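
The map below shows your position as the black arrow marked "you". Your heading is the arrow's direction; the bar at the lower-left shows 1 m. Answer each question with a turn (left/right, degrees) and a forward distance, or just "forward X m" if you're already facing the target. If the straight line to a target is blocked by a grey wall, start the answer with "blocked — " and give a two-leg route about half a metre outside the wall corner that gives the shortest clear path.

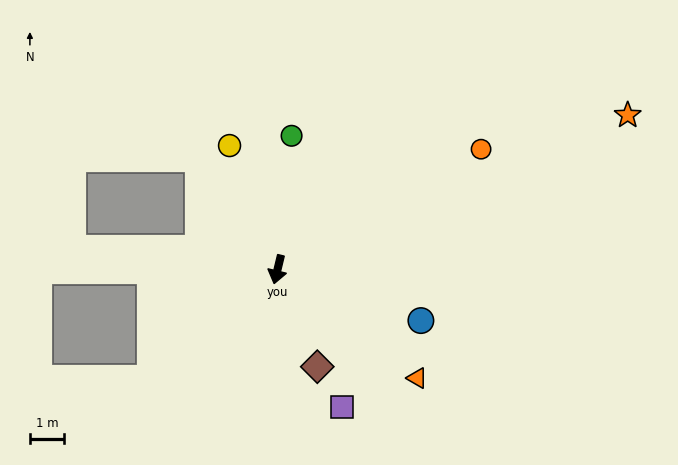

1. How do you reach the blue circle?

turn left 84°, forward 4.4 m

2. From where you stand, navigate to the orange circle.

turn left 134°, forward 6.9 m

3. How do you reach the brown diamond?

turn left 36°, forward 3.1 m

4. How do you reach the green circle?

turn right 172°, forward 3.9 m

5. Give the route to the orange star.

turn left 127°, forward 11.2 m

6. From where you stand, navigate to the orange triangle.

turn left 66°, forward 5.2 m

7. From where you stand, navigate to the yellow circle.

turn right 145°, forward 3.9 m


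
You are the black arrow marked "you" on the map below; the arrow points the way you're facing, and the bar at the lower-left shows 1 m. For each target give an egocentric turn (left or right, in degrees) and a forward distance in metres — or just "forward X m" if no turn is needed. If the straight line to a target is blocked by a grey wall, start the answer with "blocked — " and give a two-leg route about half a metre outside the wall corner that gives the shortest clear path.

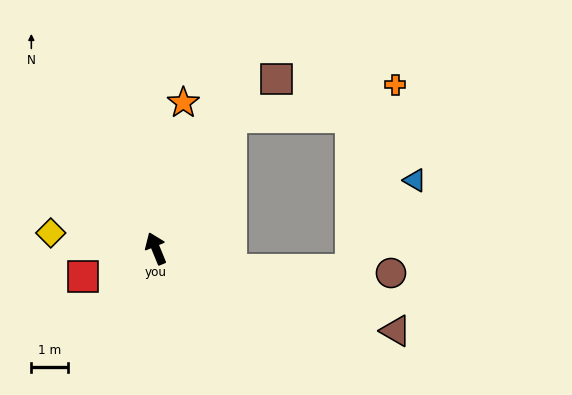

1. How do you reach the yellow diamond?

turn left 59°, forward 2.9 m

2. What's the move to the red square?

turn left 89°, forward 2.2 m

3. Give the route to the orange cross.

blocked — turn right 52°, forward 4.2 m, then turn right 49°, forward 4.6 m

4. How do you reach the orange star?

turn right 33°, forward 4.1 m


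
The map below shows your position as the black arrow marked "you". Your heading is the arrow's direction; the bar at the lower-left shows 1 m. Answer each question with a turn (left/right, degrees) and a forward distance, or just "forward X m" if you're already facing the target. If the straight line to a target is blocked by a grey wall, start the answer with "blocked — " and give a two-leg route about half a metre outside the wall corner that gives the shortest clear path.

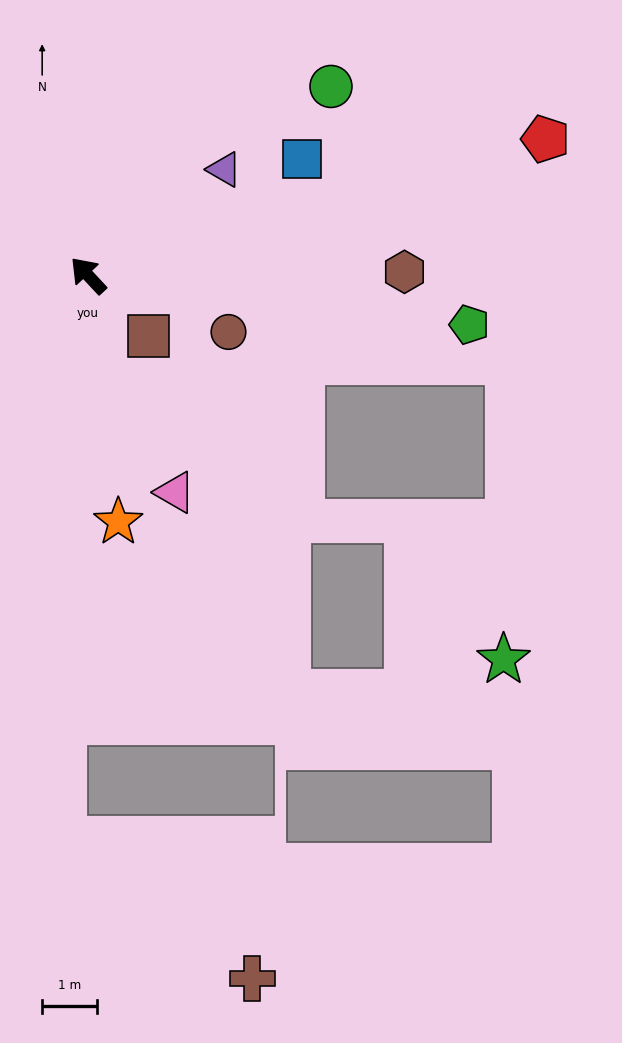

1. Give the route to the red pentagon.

turn right 116°, forward 8.8 m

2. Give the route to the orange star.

turn left 144°, forward 4.6 m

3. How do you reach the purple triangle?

turn right 95°, forward 3.2 m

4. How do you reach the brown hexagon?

turn right 132°, forward 5.8 m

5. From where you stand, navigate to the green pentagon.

turn right 140°, forward 7.1 m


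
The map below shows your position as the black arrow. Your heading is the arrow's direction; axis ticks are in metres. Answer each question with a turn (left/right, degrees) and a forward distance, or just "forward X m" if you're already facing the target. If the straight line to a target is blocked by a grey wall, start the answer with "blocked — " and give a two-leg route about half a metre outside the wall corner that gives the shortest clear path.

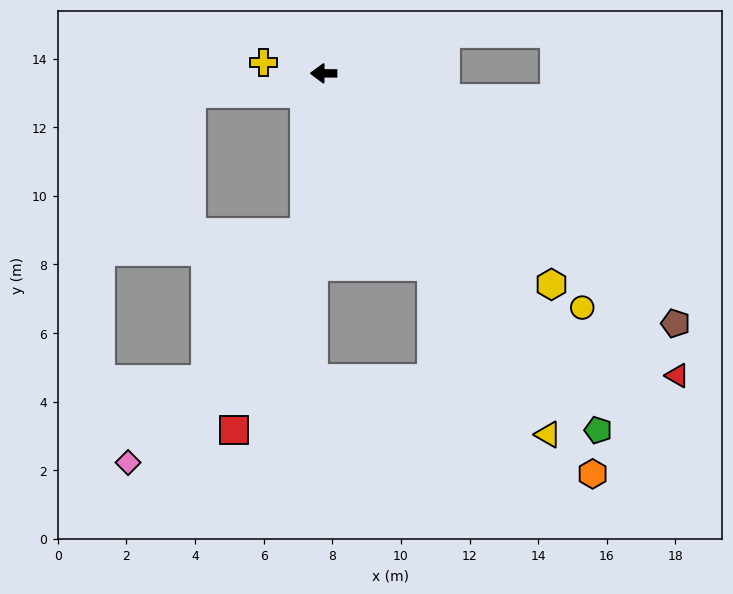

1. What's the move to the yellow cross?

turn right 10°, forward 1.8 m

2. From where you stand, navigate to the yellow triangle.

turn left 122°, forward 12.4 m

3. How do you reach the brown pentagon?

turn left 145°, forward 12.6 m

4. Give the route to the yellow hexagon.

turn left 137°, forward 9.1 m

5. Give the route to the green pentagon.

turn left 128°, forward 13.1 m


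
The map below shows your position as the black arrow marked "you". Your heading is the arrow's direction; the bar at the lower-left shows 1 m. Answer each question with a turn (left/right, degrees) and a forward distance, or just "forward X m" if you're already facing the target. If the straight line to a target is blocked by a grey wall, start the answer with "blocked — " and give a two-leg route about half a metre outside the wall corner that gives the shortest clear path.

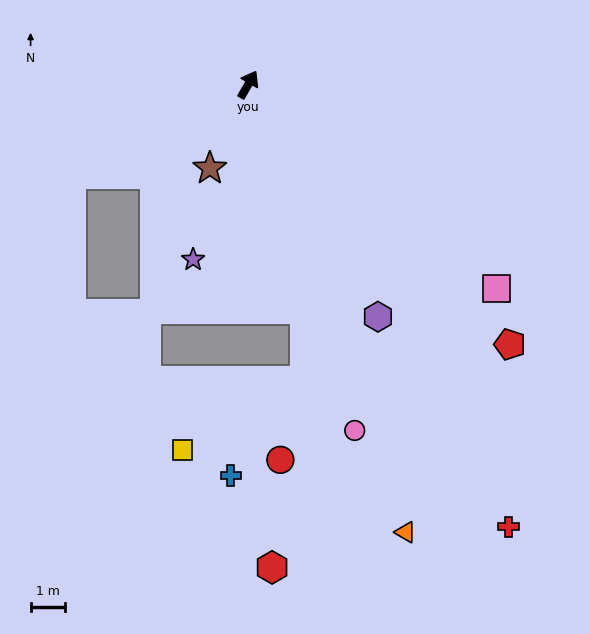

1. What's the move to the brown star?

turn right 175°, forward 2.7 m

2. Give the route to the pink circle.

turn right 133°, forward 10.5 m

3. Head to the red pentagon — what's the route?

turn right 105°, forward 10.7 m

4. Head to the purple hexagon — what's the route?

turn right 121°, forward 7.7 m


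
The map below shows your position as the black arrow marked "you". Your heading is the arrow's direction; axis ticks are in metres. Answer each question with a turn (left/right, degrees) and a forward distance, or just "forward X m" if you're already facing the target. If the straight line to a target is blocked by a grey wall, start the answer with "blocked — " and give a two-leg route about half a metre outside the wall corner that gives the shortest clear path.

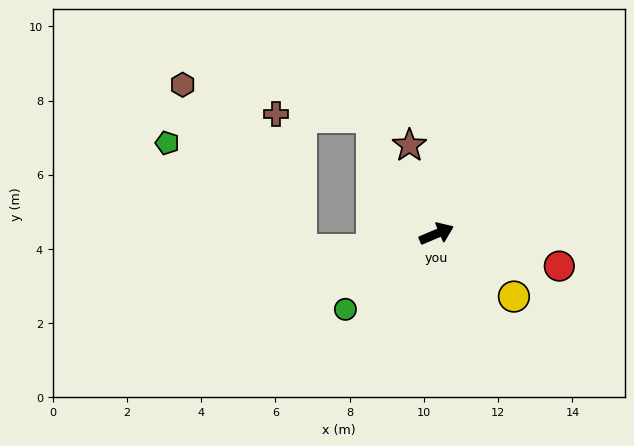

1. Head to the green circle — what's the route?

turn right 163°, forward 3.2 m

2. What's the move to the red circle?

turn right 38°, forward 3.4 m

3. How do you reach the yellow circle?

turn right 62°, forward 2.7 m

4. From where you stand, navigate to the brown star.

turn left 84°, forward 2.5 m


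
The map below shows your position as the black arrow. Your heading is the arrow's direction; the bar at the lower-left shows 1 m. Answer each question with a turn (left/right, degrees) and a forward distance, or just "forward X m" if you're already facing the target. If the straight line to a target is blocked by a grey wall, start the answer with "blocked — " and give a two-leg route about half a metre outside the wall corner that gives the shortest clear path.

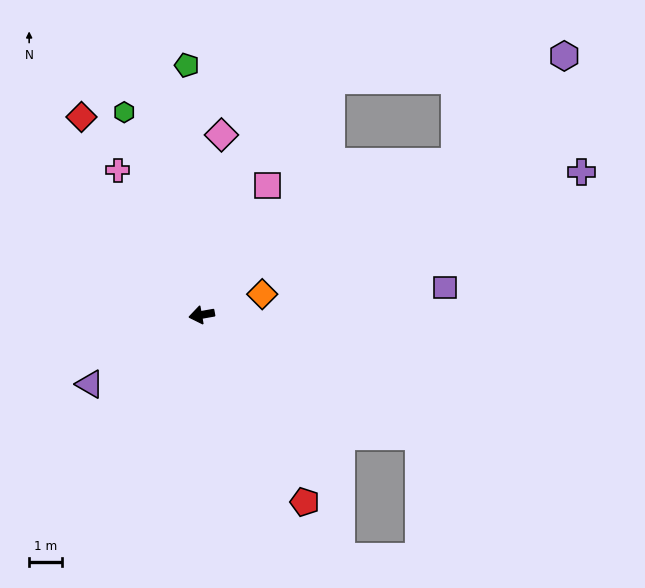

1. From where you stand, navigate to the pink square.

turn right 127°, forward 4.5 m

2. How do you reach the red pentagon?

turn left 109°, forward 6.6 m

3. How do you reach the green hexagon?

turn right 79°, forward 6.7 m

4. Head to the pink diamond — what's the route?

turn right 106°, forward 5.6 m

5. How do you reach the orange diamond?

turn right 171°, forward 2.0 m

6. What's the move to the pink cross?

turn right 70°, forward 5.1 m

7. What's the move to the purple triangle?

turn left 22°, forward 4.0 m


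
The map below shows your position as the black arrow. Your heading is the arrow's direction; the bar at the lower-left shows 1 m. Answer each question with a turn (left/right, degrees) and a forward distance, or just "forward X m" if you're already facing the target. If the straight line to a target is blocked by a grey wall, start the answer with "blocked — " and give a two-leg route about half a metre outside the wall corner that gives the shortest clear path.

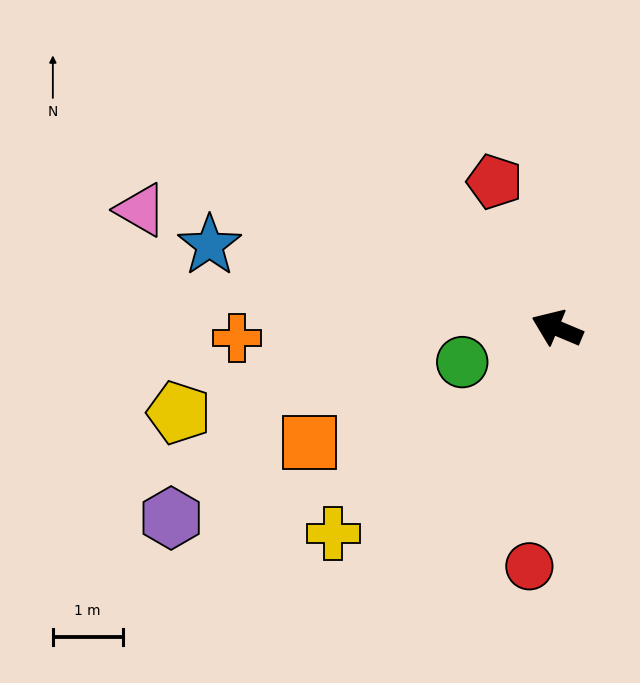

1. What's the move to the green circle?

turn left 42°, forward 1.4 m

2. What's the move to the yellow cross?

turn left 65°, forward 4.4 m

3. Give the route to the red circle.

turn left 106°, forward 3.4 m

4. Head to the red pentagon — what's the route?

turn right 44°, forward 2.3 m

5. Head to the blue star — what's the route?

turn left 9°, forward 5.1 m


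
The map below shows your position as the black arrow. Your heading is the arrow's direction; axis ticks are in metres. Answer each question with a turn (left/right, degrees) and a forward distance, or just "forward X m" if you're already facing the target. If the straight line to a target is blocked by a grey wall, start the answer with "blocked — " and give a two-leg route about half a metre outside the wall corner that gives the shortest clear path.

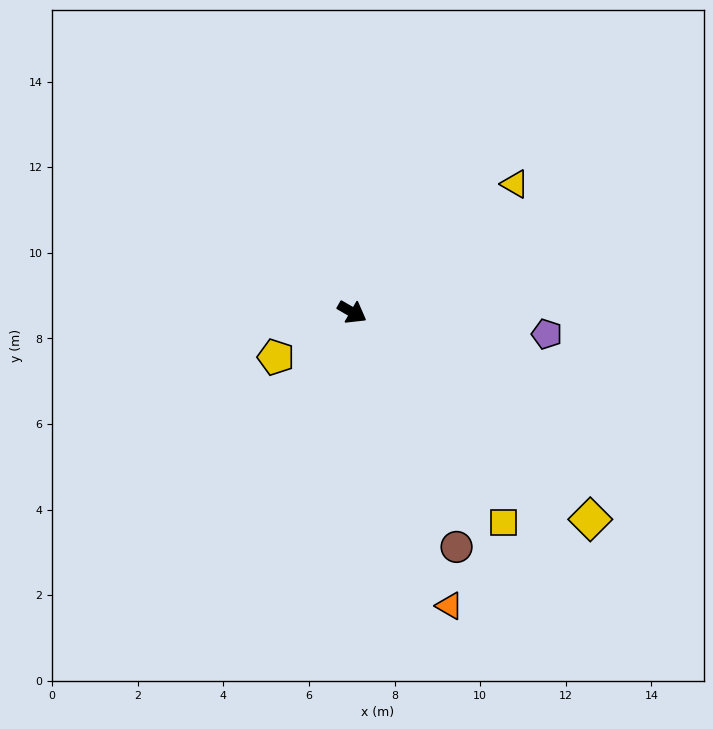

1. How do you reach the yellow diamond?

turn right 11°, forward 7.4 m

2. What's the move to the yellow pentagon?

turn right 119°, forward 2.1 m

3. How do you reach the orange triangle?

turn right 42°, forward 7.2 m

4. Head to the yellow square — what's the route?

turn right 24°, forward 6.1 m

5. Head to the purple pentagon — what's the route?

turn left 24°, forward 4.6 m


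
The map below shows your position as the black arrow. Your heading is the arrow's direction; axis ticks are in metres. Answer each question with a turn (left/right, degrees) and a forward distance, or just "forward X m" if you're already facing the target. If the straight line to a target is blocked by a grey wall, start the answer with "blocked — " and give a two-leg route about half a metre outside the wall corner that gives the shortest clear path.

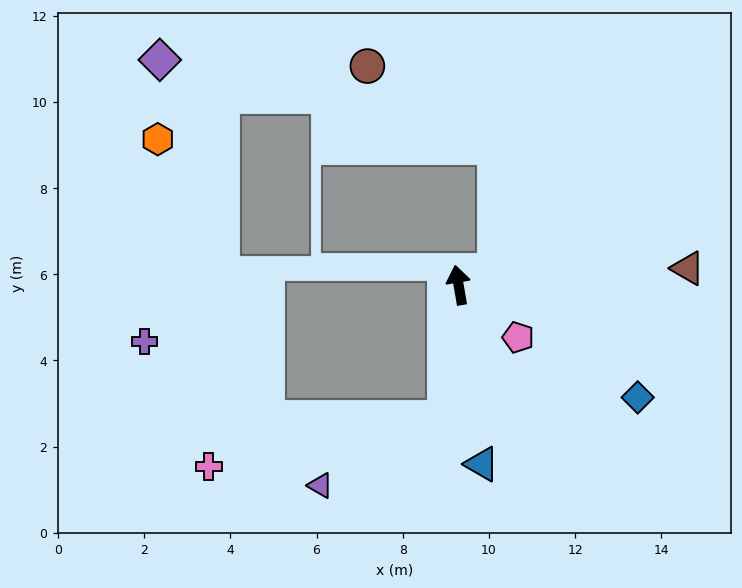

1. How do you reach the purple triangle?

blocked — turn left 165°, forward 3.1 m, then turn right 57°, forward 3.3 m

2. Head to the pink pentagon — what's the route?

turn right 141°, forward 1.8 m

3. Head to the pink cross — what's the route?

blocked — turn left 165°, forward 3.1 m, then turn right 73°, forward 5.6 m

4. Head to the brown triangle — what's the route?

turn right 96°, forward 5.3 m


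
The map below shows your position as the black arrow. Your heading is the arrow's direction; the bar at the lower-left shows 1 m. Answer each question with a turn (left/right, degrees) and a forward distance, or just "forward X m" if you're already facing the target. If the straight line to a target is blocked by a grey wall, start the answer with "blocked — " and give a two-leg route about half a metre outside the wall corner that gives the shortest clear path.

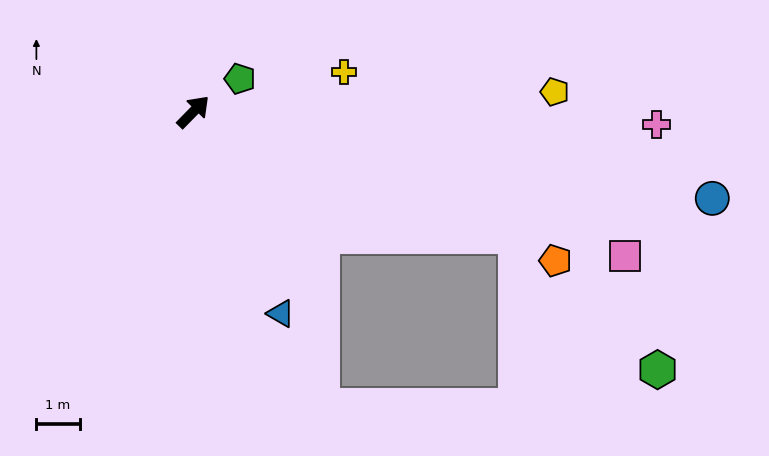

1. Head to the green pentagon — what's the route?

turn right 10°, forward 1.3 m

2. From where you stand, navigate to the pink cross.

turn right 47°, forward 10.7 m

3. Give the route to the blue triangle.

turn right 112°, forward 5.1 m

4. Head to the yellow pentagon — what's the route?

turn right 42°, forward 8.4 m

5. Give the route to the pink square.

turn right 64°, forward 10.5 m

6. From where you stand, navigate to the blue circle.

turn right 55°, forward 12.2 m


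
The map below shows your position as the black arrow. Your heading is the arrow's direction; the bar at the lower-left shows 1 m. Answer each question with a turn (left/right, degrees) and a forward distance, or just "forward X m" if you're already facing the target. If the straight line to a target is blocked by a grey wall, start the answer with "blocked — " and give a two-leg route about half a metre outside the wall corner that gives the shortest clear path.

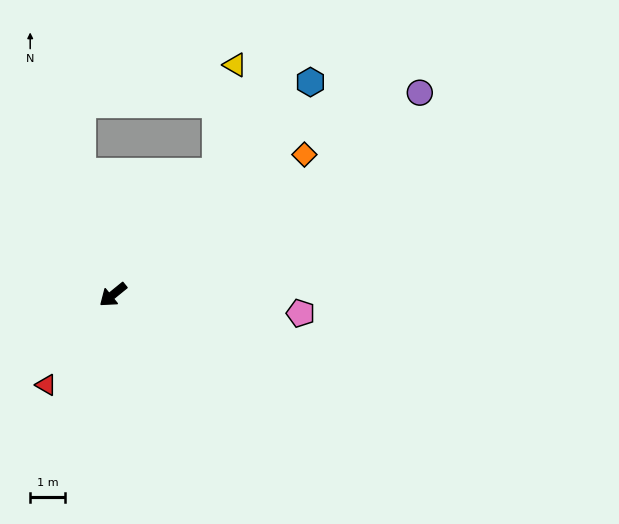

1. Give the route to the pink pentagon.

turn left 135°, forward 5.3 m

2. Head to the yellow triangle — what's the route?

blocked — turn right 170°, forward 4.5 m, then turn left 31°, forward 3.1 m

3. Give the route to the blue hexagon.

turn right 172°, forward 8.2 m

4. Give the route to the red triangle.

turn left 14°, forward 3.2 m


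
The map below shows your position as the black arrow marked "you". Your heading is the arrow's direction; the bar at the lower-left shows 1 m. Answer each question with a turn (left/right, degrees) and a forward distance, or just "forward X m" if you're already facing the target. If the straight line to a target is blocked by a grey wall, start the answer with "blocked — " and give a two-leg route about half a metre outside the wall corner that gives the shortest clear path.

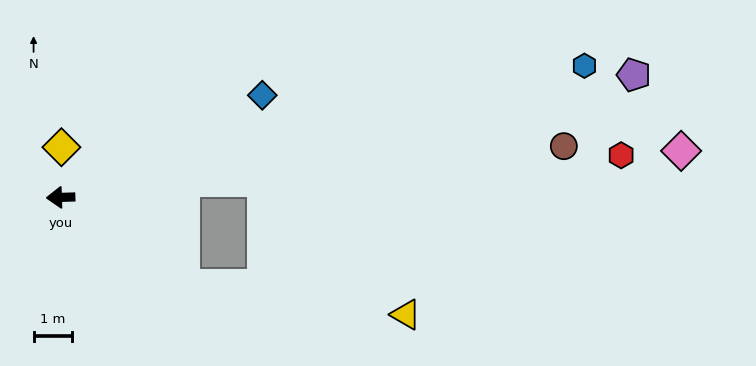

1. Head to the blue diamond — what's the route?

turn right 155°, forward 5.9 m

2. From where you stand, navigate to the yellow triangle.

blocked — turn left 143°, forward 3.9 m, then turn left 28°, forward 5.8 m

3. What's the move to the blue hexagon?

turn right 168°, forward 14.0 m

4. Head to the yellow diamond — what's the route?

turn right 93°, forward 1.3 m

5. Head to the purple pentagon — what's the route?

turn right 170°, forward 15.2 m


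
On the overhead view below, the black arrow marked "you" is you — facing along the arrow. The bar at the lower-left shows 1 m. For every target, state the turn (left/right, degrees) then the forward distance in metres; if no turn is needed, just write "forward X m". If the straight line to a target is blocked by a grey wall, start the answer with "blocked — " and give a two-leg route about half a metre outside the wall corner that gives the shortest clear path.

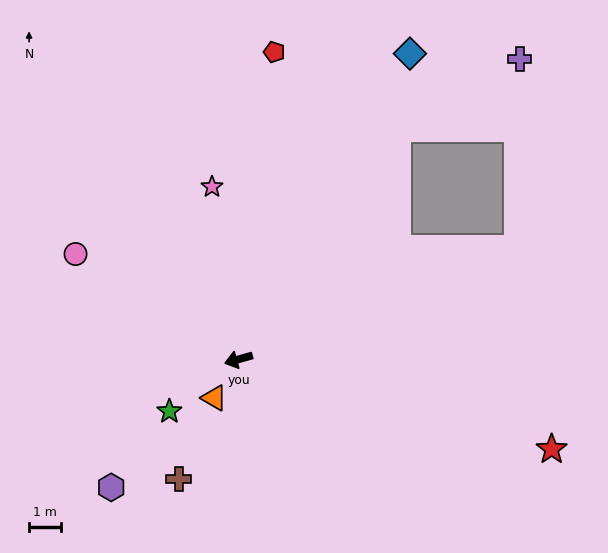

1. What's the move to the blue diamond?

turn right 135°, forward 11.0 m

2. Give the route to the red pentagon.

turn right 112°, forward 9.7 m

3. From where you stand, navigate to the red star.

turn left 148°, forward 10.2 m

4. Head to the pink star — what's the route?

turn right 97°, forward 5.5 m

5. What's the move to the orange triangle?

turn left 42°, forward 1.4 m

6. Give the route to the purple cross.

blocked — turn right 140°, forward 8.7 m, then turn right 26°, forward 4.4 m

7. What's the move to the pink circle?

turn right 49°, forward 6.1 m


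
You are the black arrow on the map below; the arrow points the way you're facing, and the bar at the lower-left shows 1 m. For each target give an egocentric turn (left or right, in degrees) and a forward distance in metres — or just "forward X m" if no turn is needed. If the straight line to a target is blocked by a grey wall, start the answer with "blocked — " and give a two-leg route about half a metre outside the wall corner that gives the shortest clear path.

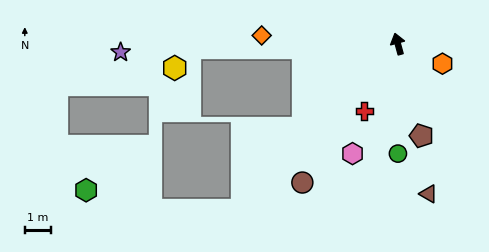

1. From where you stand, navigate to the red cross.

turn left 138°, forward 2.8 m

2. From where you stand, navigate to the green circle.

turn left 165°, forward 4.1 m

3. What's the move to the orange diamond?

turn left 71°, forward 5.1 m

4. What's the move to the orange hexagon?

turn right 129°, forward 1.8 m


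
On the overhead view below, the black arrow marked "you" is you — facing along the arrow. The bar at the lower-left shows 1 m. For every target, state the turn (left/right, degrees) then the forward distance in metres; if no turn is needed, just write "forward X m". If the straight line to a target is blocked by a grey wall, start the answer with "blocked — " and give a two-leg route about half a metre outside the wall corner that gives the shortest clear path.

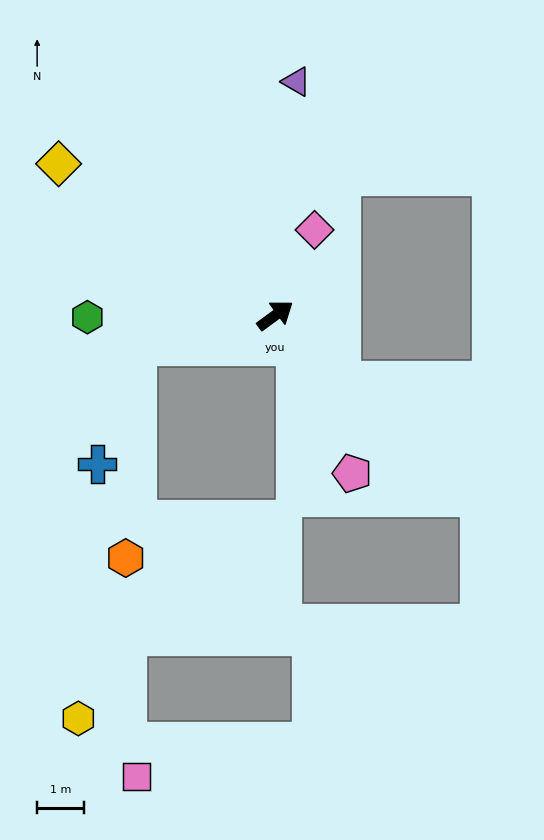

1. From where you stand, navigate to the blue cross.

blocked — turn left 156°, forward 3.0 m, then turn left 59°, forward 2.6 m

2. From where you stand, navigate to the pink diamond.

turn left 29°, forward 2.0 m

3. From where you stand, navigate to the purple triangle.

turn left 49°, forward 5.0 m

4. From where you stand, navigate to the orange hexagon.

blocked — turn left 156°, forward 3.0 m, then turn left 75°, forward 4.5 m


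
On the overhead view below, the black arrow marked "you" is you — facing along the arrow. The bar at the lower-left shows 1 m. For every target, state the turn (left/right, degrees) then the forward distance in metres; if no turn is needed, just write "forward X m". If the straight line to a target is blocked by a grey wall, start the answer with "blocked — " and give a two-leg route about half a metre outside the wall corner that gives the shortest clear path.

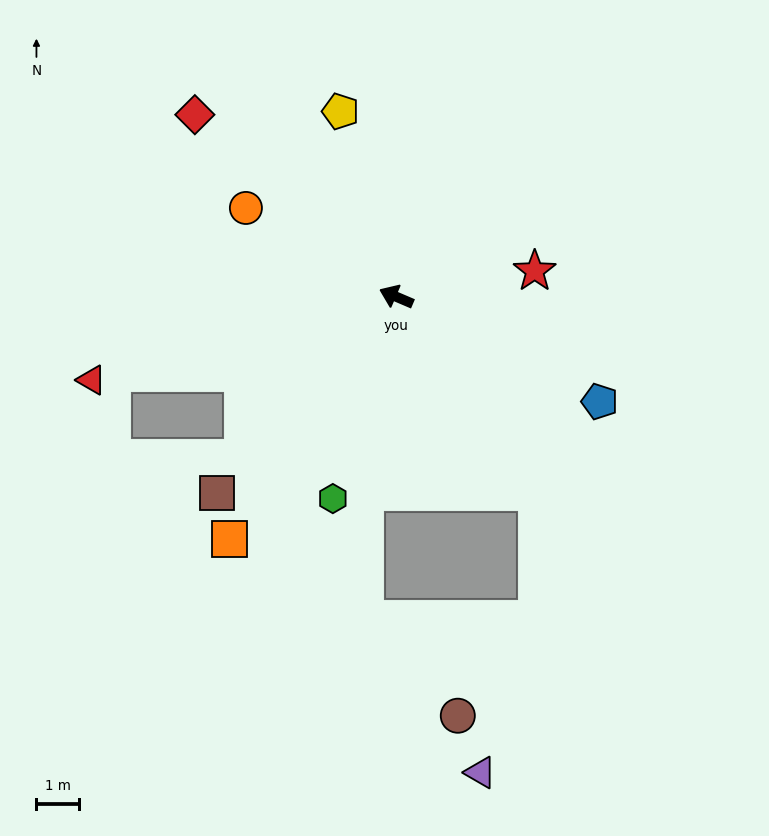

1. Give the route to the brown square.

turn left 71°, forward 6.2 m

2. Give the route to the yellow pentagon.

turn right 50°, forward 4.5 m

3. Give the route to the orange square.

turn left 79°, forward 6.9 m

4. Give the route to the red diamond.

turn right 19°, forward 6.4 m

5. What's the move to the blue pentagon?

turn left 176°, forward 5.4 m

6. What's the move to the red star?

turn right 146°, forward 3.3 m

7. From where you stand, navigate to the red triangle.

turn left 38°, forward 7.4 m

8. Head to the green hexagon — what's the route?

turn left 96°, forward 5.0 m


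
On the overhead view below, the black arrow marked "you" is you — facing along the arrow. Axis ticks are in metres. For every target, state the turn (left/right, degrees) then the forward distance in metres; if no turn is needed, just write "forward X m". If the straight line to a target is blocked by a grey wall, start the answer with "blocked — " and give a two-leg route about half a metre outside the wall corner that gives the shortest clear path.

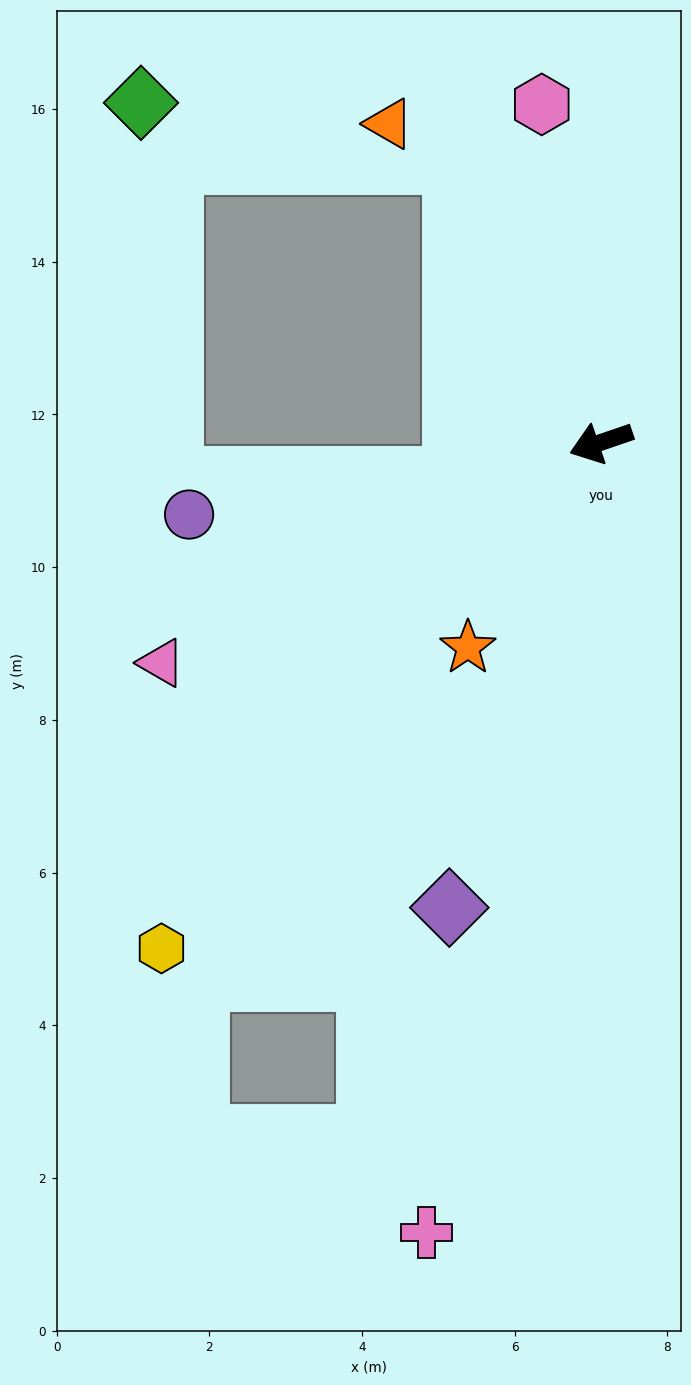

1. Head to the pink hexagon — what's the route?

turn right 99°, forward 4.5 m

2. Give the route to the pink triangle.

turn left 8°, forward 6.4 m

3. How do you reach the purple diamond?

turn left 53°, forward 6.4 m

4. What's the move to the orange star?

turn left 38°, forward 3.2 m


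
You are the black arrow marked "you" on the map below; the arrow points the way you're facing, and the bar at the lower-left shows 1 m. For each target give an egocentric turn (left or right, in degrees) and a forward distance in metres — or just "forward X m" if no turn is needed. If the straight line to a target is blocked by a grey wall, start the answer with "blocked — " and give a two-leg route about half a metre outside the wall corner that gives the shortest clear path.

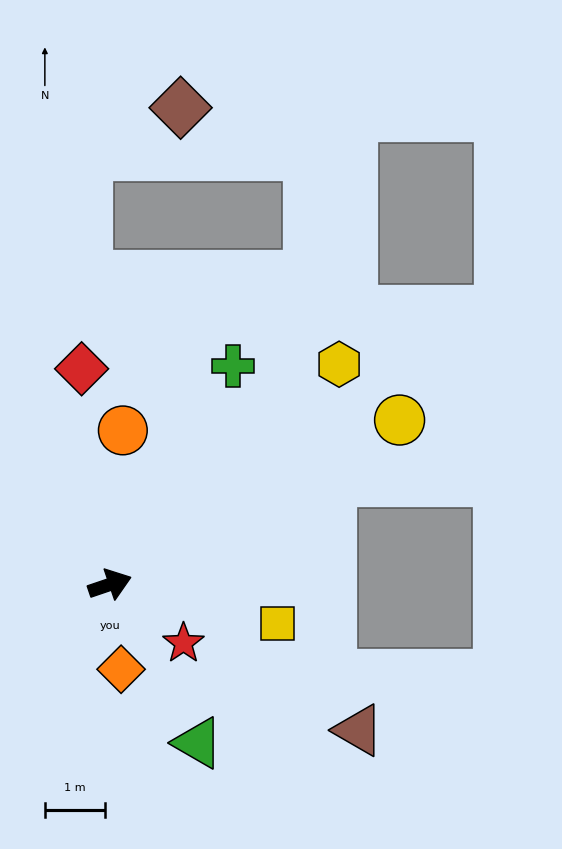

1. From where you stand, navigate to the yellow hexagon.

turn left 25°, forward 5.3 m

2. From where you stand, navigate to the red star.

turn right 57°, forward 1.6 m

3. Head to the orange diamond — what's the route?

turn right 101°, forward 1.4 m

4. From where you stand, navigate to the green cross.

turn left 42°, forward 4.2 m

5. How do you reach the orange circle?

turn left 66°, forward 2.6 m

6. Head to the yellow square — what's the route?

turn right 32°, forward 2.9 m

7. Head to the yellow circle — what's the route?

turn left 11°, forward 5.6 m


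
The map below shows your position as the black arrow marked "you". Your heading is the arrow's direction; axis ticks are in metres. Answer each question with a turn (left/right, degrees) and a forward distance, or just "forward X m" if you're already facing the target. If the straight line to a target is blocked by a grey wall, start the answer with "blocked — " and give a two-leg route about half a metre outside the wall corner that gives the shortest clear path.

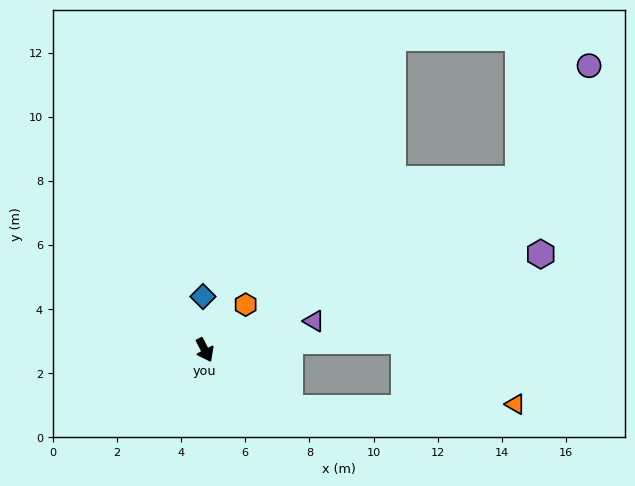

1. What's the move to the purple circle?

blocked — turn left 91°, forward 11.1 m, then turn left 30°, forward 4.2 m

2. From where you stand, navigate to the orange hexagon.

turn left 111°, forward 1.9 m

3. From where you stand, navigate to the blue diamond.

turn left 155°, forward 1.7 m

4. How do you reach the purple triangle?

turn left 78°, forward 3.5 m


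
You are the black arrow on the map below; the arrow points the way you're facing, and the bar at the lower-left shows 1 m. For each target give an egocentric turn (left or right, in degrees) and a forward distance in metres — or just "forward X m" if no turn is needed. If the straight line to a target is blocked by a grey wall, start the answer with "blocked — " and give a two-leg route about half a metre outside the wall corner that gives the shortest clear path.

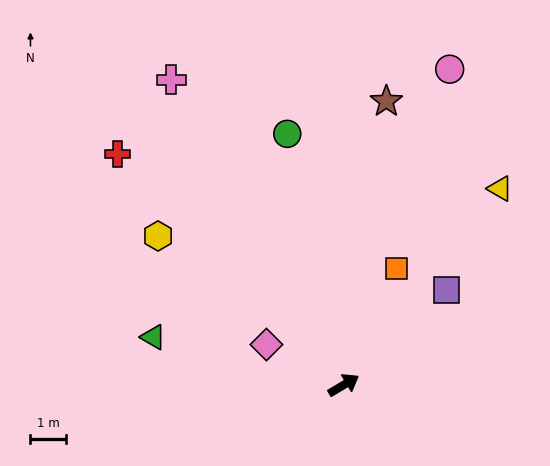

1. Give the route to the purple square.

turn left 12°, forward 4.0 m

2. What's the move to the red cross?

turn left 104°, forward 9.2 m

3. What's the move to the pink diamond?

turn left 122°, forward 2.5 m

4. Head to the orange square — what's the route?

turn left 35°, forward 3.6 m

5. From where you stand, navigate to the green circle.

turn left 72°, forward 7.3 m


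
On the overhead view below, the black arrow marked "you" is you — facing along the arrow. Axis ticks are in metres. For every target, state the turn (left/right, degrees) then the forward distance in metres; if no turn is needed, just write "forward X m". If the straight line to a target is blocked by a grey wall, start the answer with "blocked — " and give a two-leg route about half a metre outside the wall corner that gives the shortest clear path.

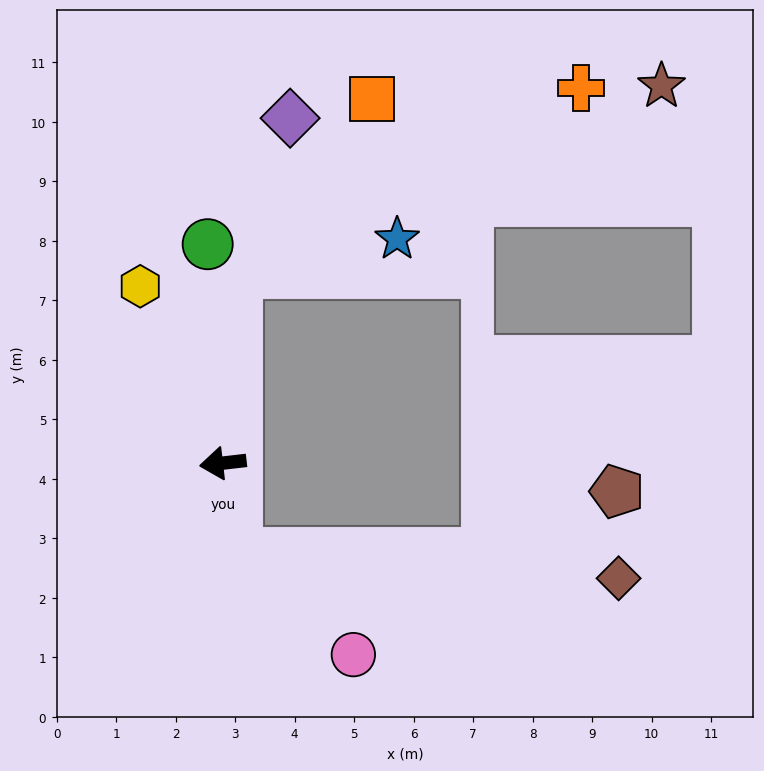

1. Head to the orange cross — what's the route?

blocked — turn right 101°, forward 3.2 m, then turn right 57°, forward 6.6 m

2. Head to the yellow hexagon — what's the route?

turn right 72°, forward 3.3 m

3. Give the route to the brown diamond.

blocked — turn left 93°, forward 1.5 m, then turn left 77°, forward 6.4 m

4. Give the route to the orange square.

blocked — turn right 101°, forward 3.2 m, then turn right 33°, forward 3.7 m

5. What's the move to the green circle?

turn right 93°, forward 3.7 m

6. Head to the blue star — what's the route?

blocked — turn right 101°, forward 3.2 m, then turn right 73°, forward 2.8 m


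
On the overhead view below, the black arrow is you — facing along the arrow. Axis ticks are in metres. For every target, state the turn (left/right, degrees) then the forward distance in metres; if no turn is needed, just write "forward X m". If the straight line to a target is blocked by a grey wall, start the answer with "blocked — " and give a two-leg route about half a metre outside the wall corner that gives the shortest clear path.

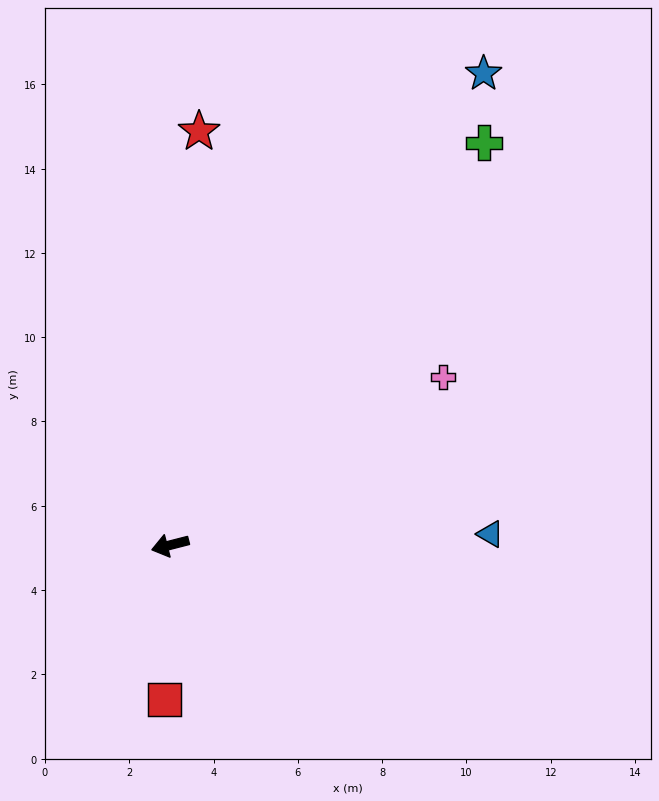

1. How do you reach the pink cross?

turn right 163°, forward 7.6 m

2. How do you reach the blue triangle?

turn left 168°, forward 7.6 m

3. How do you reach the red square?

turn left 74°, forward 3.7 m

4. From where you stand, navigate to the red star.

turn right 108°, forward 9.8 m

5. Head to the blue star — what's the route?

turn right 138°, forward 13.4 m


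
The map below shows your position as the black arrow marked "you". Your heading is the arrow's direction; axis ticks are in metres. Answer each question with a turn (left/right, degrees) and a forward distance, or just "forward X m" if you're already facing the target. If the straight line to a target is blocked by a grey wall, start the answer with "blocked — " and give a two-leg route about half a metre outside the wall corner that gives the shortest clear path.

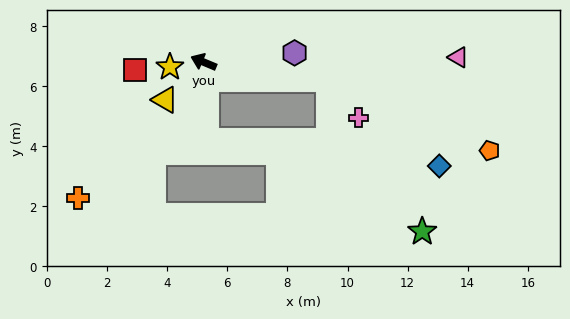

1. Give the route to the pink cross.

blocked — turn right 165°, forward 4.2 m, then turn right 45°, forward 1.6 m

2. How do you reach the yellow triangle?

turn left 67°, forward 1.8 m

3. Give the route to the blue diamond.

blocked — turn left 114°, forward 2.6 m, then turn left 82°, forward 7.8 m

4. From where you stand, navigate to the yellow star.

turn left 31°, forward 1.1 m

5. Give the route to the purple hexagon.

turn right 152°, forward 3.0 m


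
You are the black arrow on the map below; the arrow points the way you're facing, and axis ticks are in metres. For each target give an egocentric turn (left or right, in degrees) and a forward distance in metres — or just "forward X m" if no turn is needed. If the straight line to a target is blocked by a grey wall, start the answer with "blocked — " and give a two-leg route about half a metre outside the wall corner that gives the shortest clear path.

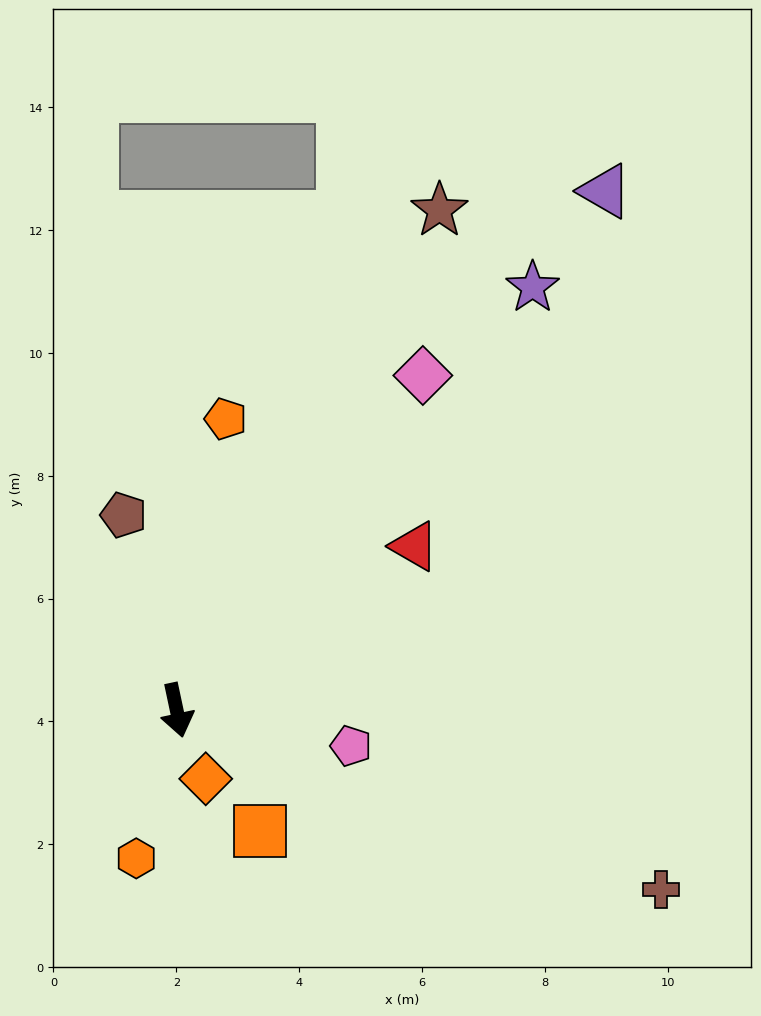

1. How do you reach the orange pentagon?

turn left 158°, forward 4.8 m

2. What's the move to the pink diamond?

turn left 132°, forward 6.8 m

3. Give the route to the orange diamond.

turn left 11°, forward 1.2 m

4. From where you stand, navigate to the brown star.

turn left 140°, forward 9.2 m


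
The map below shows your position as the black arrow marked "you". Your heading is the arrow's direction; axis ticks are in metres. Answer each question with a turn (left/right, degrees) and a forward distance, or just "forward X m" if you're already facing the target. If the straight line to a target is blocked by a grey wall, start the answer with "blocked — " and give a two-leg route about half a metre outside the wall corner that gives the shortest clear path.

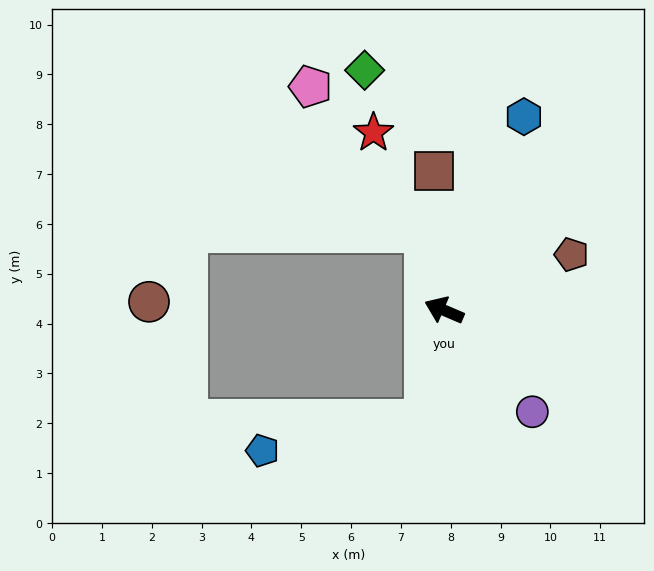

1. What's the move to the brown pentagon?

turn right 133°, forward 2.8 m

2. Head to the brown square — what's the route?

turn right 63°, forward 2.8 m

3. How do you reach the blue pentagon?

blocked — turn left 103°, forward 2.2 m, then turn right 69°, forward 3.3 m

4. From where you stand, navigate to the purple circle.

turn left 154°, forward 2.7 m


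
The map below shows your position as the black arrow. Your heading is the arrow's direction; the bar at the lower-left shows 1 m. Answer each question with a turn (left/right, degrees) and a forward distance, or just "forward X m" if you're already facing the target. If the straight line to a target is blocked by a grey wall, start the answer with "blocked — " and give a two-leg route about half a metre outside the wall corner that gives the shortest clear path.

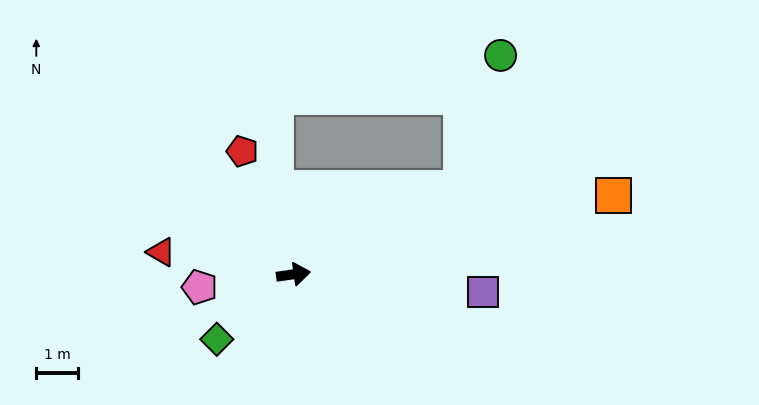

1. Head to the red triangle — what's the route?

turn left 162°, forward 3.2 m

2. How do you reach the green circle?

blocked — turn left 19°, forward 4.5 m, then turn left 46°, forward 3.3 m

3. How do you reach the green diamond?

turn right 148°, forward 2.4 m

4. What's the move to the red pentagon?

turn left 104°, forward 3.2 m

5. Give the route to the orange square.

turn left 6°, forward 7.9 m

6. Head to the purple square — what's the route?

turn right 13°, forward 4.5 m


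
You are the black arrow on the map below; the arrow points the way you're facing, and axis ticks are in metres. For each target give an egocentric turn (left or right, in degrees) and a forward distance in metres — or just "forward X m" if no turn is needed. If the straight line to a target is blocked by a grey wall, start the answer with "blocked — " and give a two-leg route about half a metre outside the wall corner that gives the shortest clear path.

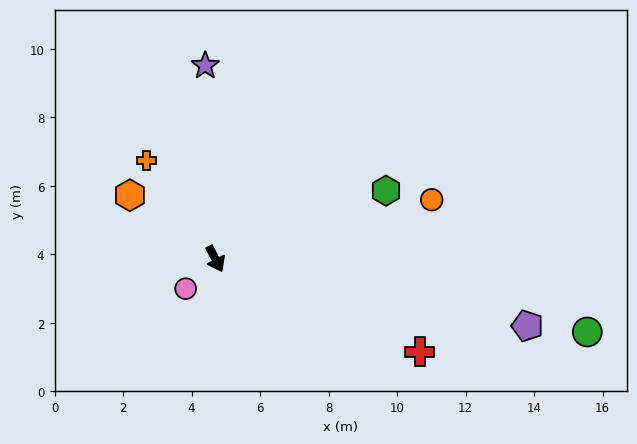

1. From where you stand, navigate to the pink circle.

turn right 72°, forward 1.2 m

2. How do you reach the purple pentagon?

turn left 50°, forward 9.3 m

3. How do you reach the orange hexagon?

turn right 154°, forward 3.1 m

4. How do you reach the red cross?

turn left 38°, forward 6.6 m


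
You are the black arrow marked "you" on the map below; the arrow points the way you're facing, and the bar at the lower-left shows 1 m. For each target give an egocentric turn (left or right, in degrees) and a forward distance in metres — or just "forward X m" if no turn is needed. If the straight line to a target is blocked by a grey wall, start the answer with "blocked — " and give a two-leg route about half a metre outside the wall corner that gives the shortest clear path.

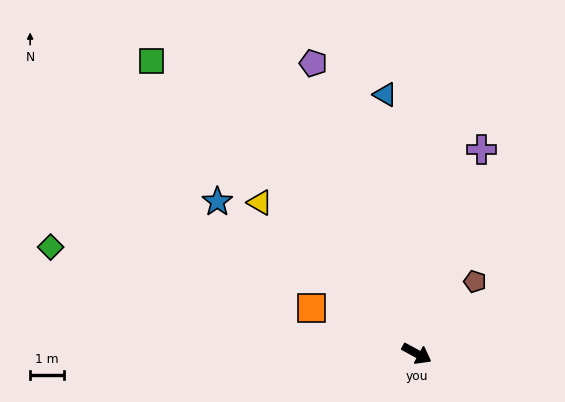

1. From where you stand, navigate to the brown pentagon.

turn left 80°, forward 2.7 m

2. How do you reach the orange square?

turn right 175°, forward 3.4 m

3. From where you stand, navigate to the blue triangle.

turn left 126°, forward 7.7 m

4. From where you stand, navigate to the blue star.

turn left 171°, forward 7.4 m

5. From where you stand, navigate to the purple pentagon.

turn left 138°, forward 9.1 m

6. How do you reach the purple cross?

turn left 101°, forward 6.3 m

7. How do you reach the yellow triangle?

turn left 165°, forward 6.4 m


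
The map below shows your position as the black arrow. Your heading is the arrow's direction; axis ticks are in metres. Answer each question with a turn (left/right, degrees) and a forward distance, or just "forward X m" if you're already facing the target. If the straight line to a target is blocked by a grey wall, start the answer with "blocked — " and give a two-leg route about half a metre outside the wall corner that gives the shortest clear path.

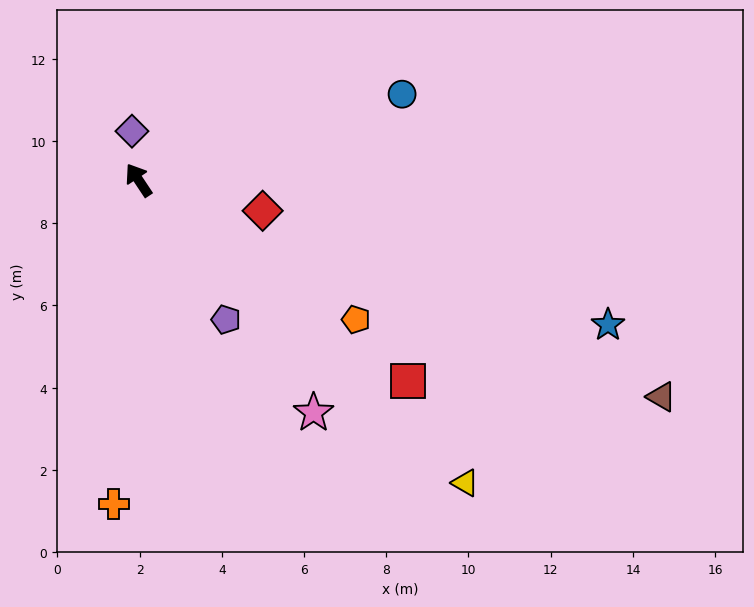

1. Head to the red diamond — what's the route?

turn right 138°, forward 3.1 m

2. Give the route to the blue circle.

turn right 106°, forward 6.7 m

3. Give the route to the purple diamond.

turn right 26°, forward 1.2 m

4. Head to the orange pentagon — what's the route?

turn right 156°, forward 6.3 m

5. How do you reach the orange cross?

turn left 142°, forward 7.9 m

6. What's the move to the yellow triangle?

turn right 166°, forward 10.8 m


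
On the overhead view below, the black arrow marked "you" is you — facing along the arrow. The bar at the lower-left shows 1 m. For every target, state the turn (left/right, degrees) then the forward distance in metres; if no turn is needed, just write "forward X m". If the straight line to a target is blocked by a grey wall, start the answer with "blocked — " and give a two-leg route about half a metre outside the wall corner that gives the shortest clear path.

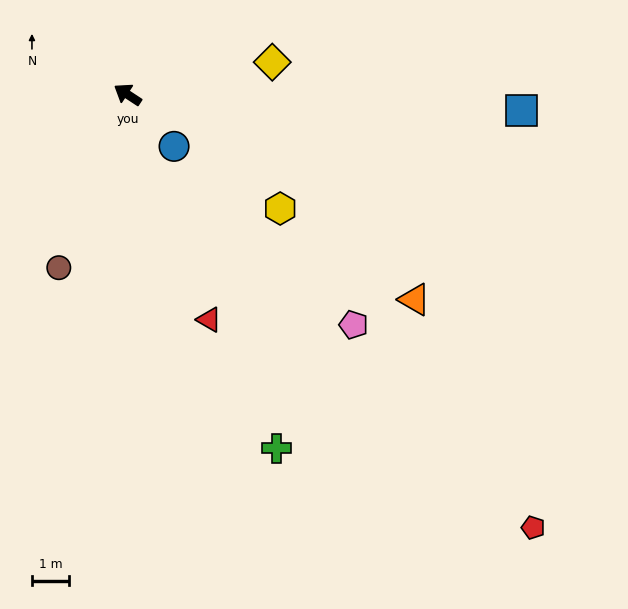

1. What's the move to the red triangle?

turn left 143°, forward 6.5 m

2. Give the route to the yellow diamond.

turn right 134°, forward 4.0 m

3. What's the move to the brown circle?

turn left 102°, forward 5.0 m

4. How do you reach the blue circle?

turn left 165°, forward 1.9 m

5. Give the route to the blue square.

turn right 149°, forward 10.7 m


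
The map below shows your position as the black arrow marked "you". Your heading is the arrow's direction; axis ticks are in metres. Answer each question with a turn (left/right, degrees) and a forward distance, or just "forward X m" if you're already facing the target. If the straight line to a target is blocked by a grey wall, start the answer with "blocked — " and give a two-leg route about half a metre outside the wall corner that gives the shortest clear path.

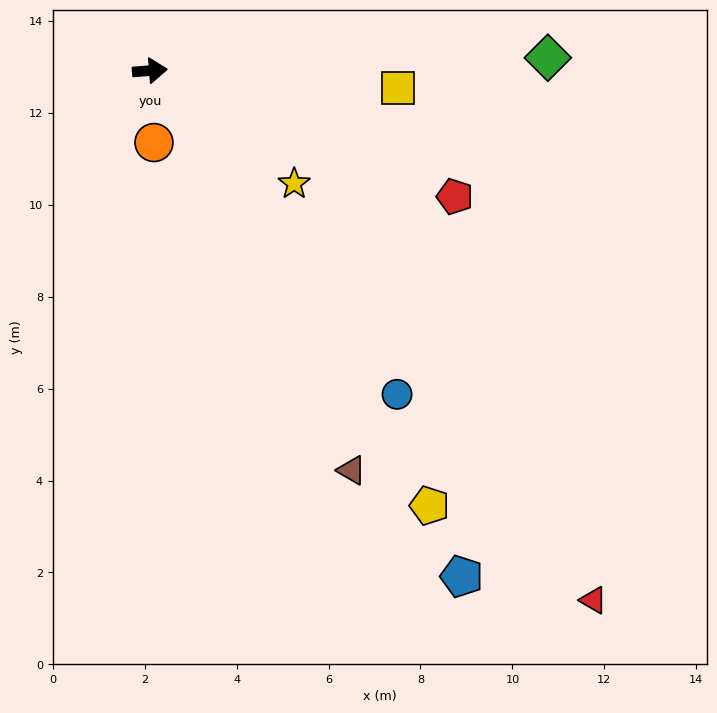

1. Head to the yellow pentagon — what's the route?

turn right 62°, forward 11.3 m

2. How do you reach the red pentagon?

turn right 27°, forward 7.2 m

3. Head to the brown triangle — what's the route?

turn right 68°, forward 9.7 m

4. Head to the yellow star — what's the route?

turn right 43°, forward 4.0 m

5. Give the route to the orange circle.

turn right 91°, forward 1.6 m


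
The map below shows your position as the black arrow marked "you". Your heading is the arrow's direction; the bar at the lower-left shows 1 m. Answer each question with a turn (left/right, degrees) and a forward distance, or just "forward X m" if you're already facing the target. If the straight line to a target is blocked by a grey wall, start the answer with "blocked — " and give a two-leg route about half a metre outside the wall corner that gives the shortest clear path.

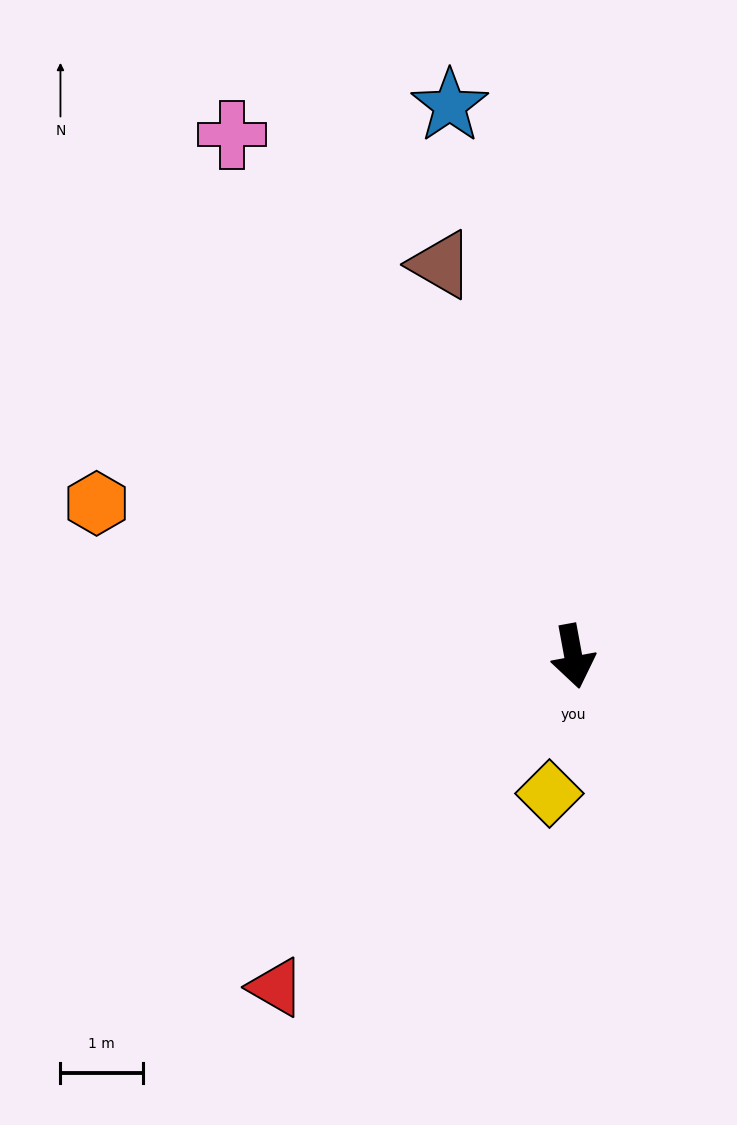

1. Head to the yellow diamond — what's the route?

turn right 20°, forward 1.7 m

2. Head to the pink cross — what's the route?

turn right 157°, forward 7.6 m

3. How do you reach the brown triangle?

turn right 172°, forward 5.0 m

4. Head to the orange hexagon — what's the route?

turn right 118°, forward 6.1 m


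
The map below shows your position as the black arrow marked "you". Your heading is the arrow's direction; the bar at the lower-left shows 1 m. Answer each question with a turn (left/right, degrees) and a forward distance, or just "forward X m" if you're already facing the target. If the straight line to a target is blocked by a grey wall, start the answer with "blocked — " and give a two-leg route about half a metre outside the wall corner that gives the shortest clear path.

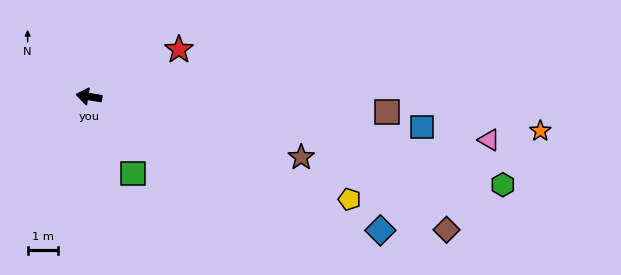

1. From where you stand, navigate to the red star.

turn right 143°, forward 3.3 m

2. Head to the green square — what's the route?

turn left 129°, forward 2.9 m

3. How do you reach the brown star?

turn left 173°, forward 7.2 m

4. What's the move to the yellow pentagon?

turn left 168°, forward 9.1 m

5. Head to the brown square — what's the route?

turn right 174°, forward 9.7 m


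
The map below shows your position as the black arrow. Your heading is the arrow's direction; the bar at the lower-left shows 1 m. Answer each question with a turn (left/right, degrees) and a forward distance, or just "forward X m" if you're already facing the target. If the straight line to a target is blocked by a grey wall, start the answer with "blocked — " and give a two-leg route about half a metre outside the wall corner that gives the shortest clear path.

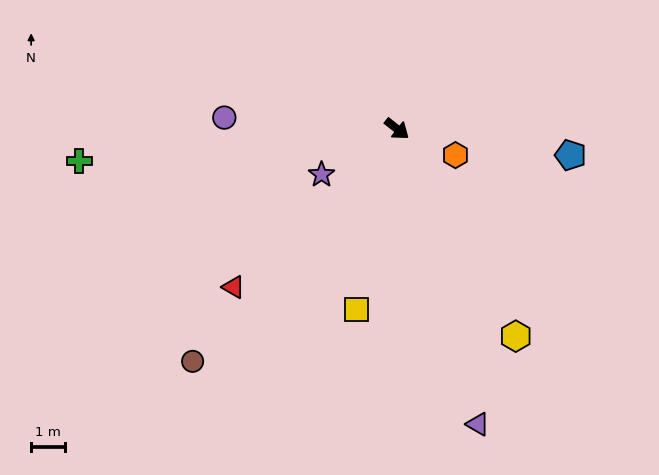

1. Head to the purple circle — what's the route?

turn right 145°, forward 5.1 m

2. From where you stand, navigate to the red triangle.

turn right 98°, forward 6.7 m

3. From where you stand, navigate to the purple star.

turn right 110°, forward 2.6 m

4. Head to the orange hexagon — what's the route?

turn left 14°, forward 1.9 m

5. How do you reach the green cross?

turn right 136°, forward 9.4 m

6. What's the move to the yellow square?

turn right 64°, forward 5.4 m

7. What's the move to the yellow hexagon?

turn right 22°, forward 7.0 m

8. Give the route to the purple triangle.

turn right 36°, forward 9.0 m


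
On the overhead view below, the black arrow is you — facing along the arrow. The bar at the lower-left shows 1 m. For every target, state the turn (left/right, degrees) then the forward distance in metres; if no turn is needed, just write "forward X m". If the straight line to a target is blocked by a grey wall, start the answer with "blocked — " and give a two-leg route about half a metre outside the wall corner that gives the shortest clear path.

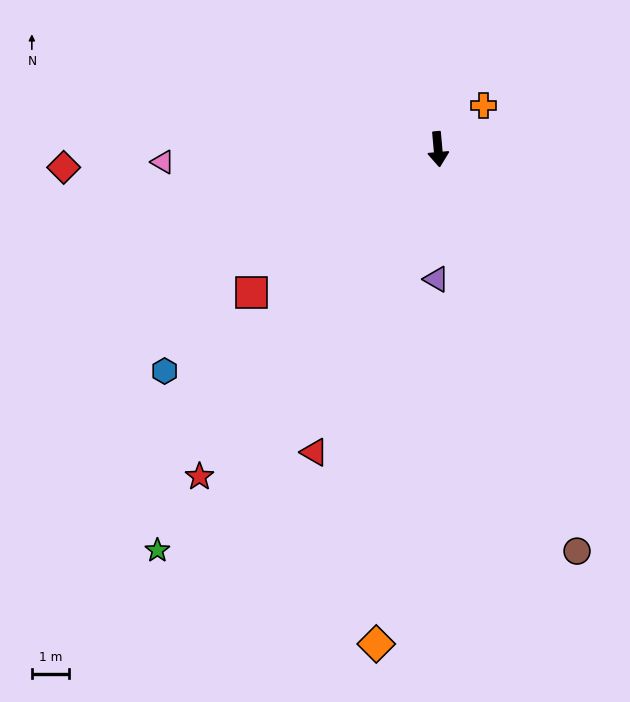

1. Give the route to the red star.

turn right 41°, forward 11.0 m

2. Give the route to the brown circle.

turn left 14°, forward 11.5 m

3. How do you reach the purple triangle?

turn right 6°, forward 3.5 m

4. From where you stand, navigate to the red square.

turn right 58°, forward 6.4 m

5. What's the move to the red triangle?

turn right 27°, forward 8.9 m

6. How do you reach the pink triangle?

turn right 92°, forward 7.5 m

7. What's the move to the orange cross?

turn left 129°, forward 1.7 m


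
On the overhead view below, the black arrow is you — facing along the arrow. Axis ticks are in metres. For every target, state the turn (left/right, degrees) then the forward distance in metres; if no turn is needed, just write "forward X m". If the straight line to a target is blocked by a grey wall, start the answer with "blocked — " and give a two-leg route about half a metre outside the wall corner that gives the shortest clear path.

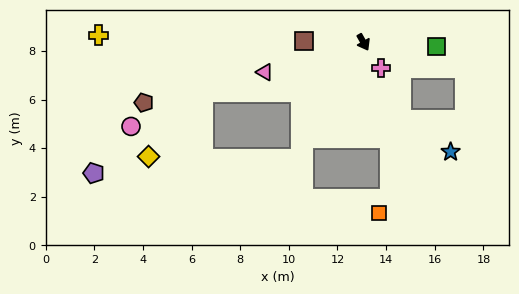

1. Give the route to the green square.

turn left 57°, forward 3.0 m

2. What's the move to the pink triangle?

turn right 102°, forward 4.2 m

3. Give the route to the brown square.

turn right 120°, forward 2.4 m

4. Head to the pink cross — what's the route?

turn left 5°, forward 1.3 m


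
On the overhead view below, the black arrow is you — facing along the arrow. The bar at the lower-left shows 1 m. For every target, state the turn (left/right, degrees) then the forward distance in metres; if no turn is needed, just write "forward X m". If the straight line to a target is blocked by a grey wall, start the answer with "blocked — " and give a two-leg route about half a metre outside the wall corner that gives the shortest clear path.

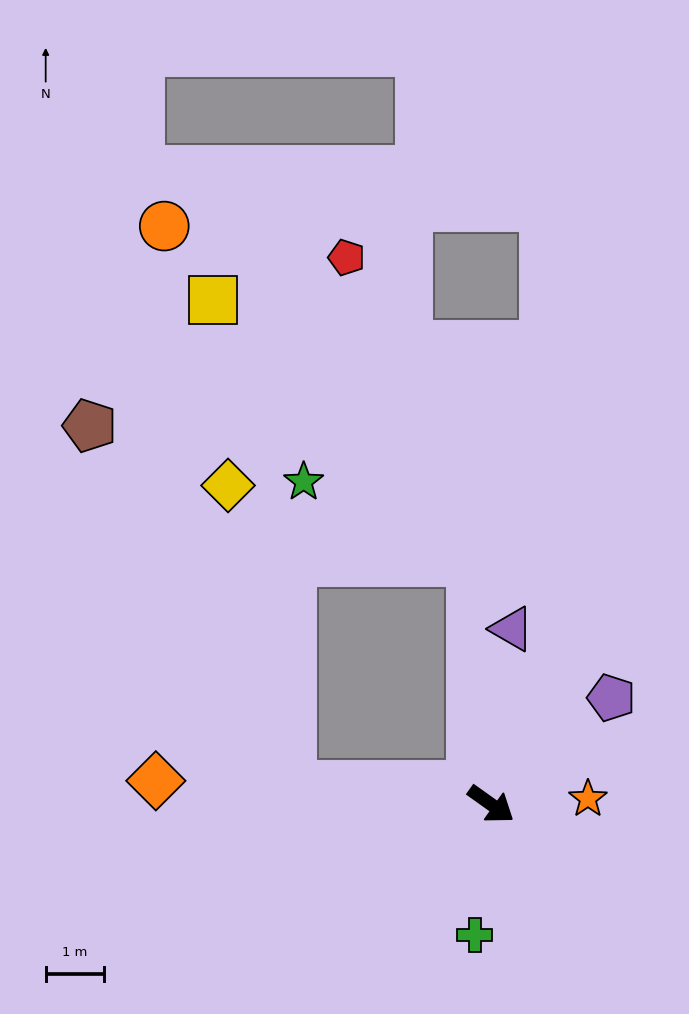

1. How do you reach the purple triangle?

turn left 119°, forward 3.0 m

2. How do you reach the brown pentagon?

blocked — turn right 150°, forward 3.4 m, then turn right 55°, forward 7.0 m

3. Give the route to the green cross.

turn right 62°, forward 2.3 m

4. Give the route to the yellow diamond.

blocked — turn right 150°, forward 3.4 m, then turn right 73°, forward 5.2 m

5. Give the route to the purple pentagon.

turn left 77°, forward 2.7 m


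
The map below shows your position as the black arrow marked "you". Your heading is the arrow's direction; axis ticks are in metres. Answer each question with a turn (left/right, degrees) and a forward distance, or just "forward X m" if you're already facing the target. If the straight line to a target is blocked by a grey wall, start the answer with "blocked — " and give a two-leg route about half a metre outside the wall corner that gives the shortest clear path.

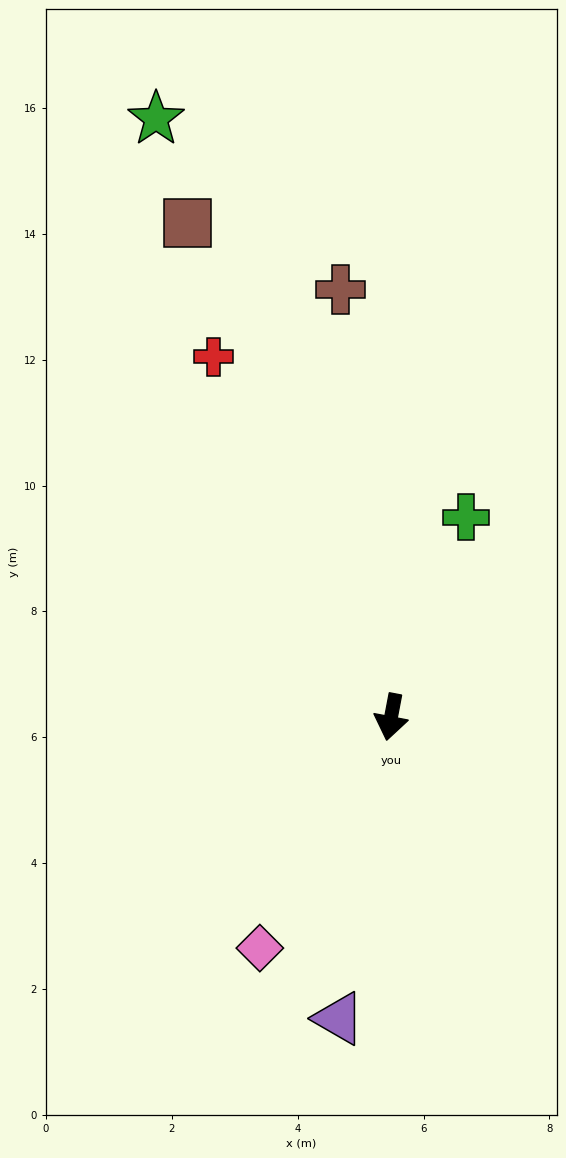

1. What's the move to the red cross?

turn right 143°, forward 6.4 m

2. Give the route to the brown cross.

turn right 163°, forward 6.8 m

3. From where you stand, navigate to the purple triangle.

forward 4.9 m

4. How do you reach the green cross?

turn left 170°, forward 3.4 m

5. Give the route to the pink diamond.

turn right 19°, forward 4.2 m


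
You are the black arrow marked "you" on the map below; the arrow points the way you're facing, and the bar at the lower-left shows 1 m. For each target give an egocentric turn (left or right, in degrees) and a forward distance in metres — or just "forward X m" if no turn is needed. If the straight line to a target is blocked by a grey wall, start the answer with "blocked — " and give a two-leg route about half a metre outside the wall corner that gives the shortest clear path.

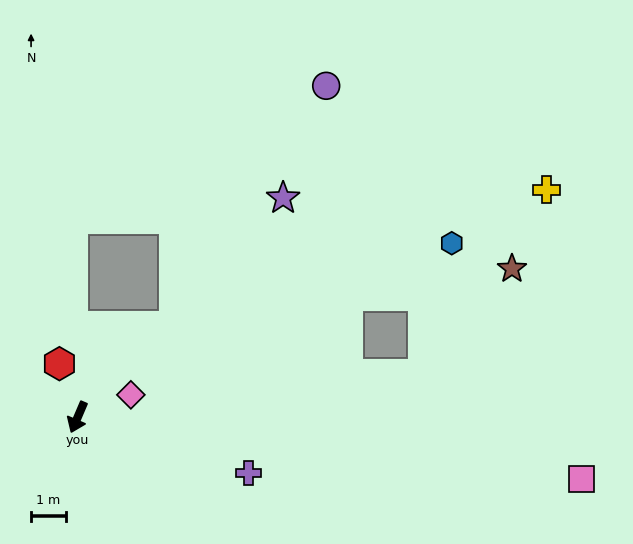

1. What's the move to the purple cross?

turn left 95°, forward 5.1 m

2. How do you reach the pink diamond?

turn left 136°, forward 1.7 m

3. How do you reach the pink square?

turn left 106°, forward 14.5 m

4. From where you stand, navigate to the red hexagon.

turn right 138°, forward 1.6 m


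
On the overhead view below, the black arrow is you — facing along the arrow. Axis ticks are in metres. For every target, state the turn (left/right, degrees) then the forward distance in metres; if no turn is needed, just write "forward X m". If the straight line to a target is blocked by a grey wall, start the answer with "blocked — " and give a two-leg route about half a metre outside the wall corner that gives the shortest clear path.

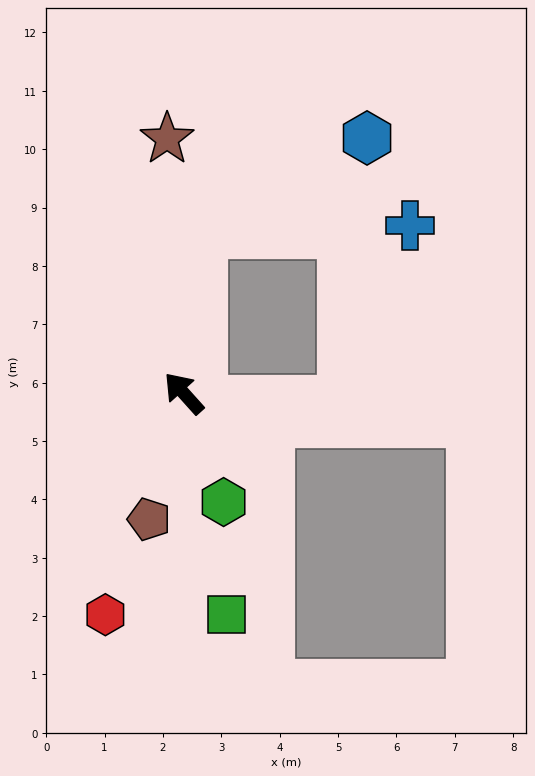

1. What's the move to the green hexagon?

turn left 158°, forward 2.0 m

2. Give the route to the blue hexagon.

blocked — turn right 49°, forward 2.7 m, then turn right 53°, forward 3.3 m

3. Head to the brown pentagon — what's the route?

turn left 123°, forward 2.2 m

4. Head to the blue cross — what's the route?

blocked — turn right 49°, forward 2.7 m, then turn right 81°, forward 3.5 m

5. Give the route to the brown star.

turn right 38°, forward 4.4 m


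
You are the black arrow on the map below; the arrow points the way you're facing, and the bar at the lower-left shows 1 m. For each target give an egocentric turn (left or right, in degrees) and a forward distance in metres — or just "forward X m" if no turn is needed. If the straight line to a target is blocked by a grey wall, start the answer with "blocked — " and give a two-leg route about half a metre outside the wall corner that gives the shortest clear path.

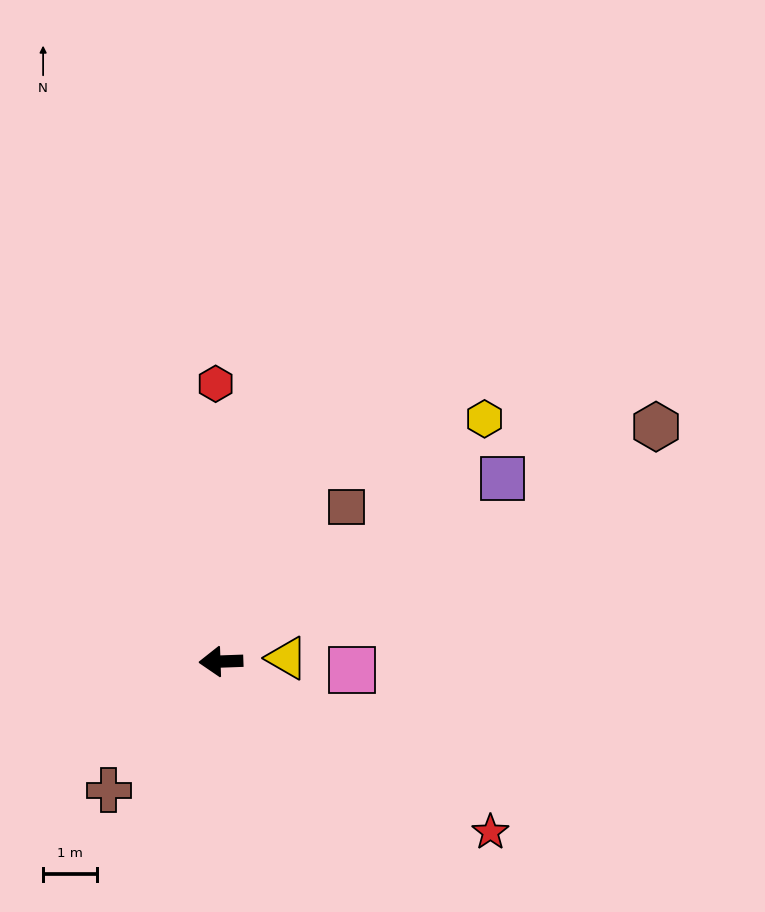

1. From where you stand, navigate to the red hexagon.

turn right 91°, forward 5.1 m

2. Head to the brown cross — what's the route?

turn left 47°, forward 3.2 m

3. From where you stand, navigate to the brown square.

turn right 131°, forward 3.7 m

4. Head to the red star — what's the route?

turn left 146°, forward 5.9 m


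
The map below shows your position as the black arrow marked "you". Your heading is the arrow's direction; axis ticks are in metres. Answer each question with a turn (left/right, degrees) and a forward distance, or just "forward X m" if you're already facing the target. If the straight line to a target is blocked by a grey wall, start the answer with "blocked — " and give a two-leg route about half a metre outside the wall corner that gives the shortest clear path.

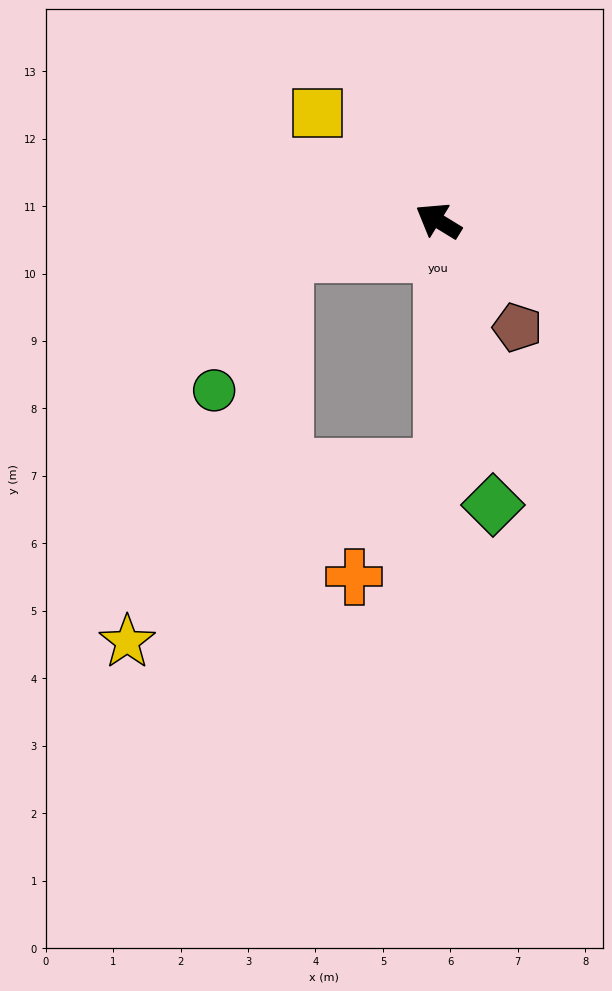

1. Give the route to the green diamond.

turn left 132°, forward 4.3 m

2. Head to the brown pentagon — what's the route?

turn left 158°, forward 2.0 m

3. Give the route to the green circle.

blocked — turn left 43°, forward 2.3 m, then turn left 51°, forward 2.3 m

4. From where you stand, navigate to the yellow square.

turn right 10°, forward 2.4 m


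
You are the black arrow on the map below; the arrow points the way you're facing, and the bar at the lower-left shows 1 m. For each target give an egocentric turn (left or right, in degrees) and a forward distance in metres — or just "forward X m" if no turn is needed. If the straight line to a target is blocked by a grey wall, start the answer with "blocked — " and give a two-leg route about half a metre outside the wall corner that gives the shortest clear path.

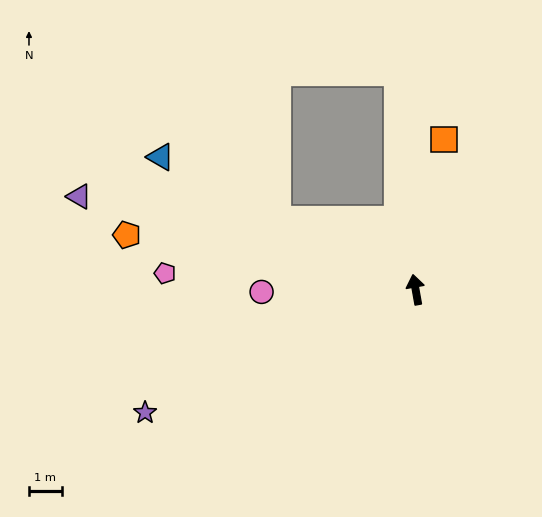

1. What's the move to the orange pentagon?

turn left 69°, forward 8.9 m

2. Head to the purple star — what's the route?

turn left 104°, forward 9.0 m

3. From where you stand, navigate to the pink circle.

turn left 81°, forward 4.7 m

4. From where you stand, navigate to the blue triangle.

turn left 52°, forward 8.7 m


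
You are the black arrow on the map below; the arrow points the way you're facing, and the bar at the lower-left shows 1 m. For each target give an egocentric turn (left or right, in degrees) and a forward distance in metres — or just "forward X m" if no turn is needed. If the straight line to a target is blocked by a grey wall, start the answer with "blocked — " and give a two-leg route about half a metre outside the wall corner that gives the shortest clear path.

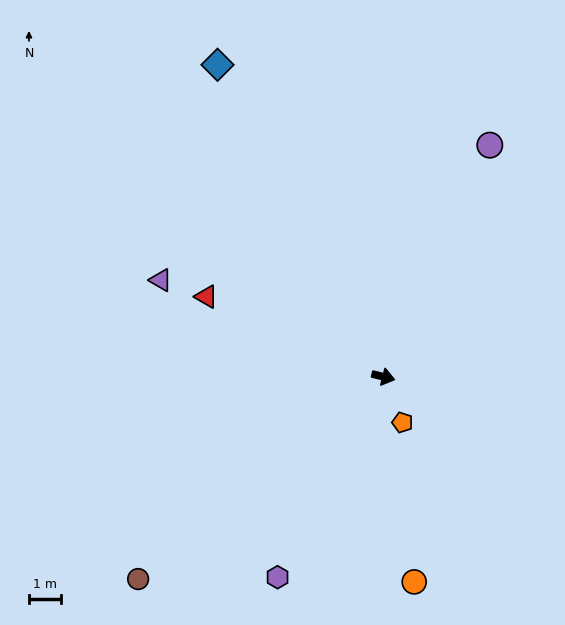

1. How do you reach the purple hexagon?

turn right 104°, forward 7.2 m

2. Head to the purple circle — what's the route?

turn left 80°, forward 8.1 m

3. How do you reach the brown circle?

turn right 126°, forward 10.1 m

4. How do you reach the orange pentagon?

turn right 53°, forward 1.6 m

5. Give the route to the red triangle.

turn left 170°, forward 6.1 m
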